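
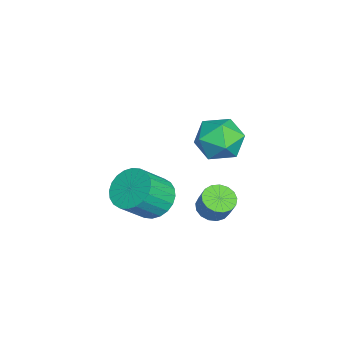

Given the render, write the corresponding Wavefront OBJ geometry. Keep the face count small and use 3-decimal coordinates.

v -1.19 0.818 -3.188
v -0.487 0.447 -3.919
v 0.313 -0.51 -2.662
v -0.39 -0.138 -1.932
v -0.288 0.792 -3.782
v 0.512 -0.164 -2.526
v -0.227 1.142 -3.555
v 0.573 0.185 -2.298
v -0.312 1.442 -3.272
v 0.487 0.486 -2.015
v -0.531 1.648 -2.976
v 0.268 0.691 -1.72
v -0.851 1.727 -2.713
v -0.051 0.77 -1.456
v -1.222 1.667 -2.522
v -0.422 0.711 -1.265
v -1.588 1.479 -2.432
v -0.788 0.522 -1.176
v -1.893 1.19 -2.458
v -1.093 0.233 -1.201
v -2.092 0.844 -2.594
v -1.292 -0.112 -1.338
v -2.153 0.495 -2.822
v -1.353 -0.462 -1.565
v -2.067 0.194 -3.105
v -1.268 -0.762 -1.848
v -1.848 -0.011 -3.4
v -1.049 -0.968 -2.144
v -1.529 -0.09 -3.664
v -0.729 -1.047 -2.407
v -1.158 -0.031 -3.855
v -0.358 -0.987 -2.598
v -0.792 0.158 -3.944
v 0.008 -0.799 -2.688
v 0.703 4.298 1.205
v 1.262 3.879 2.14
v -0.822 3.281 1.66
v -0.263 2.862 2.595
v -0.577 3.985 2.558
v 0.365 4.614 2.276
v 0.075 2.546 1.524
v 1.017 3.175 1.242
v 0.874 2.796 2.337
v 0.471 3.686 2.976
v -0.031 3.474 0.824
v -0.434 4.364 1.463
v -0.207 3.339 -2.804
v 0.238 3.843 -3.158
v 0.673 4.125 -2.211
v 0.227 3.621 -1.856
v -0.062 4.033 -3.077
v 0.373 4.315 -2.13
v -0.394 4.064 -2.934
v 0.04 4.346 -1.986
v -0.684 3.929 -2.761
v -0.25 4.211 -1.813
v -0.865 3.659 -2.597
v -0.43 3.941 -1.65
v -0.895 3.315 -2.481
v -0.46 3.598 -1.534
v -0.768 2.977 -2.439
v -0.333 3.26 -1.492
v -0.512 2.722 -2.48
v -0.077 3.004 -1.533
v -0.186 2.608 -2.596
v 0.249 2.89 -1.648
v 0.135 2.662 -2.759
v 0.569 2.944 -1.811
v 0.377 2.87 -2.932
v 0.812 3.152 -1.985
v 0.485 3.186 -3.076
v 0.92 3.468 -2.129
v 0.435 3.537 -3.158
v 0.87 3.819 -2.21
f 2 1 5
f 2 5 3
f 3 5 6
f 3 6 4
f 5 1 7
f 5 7 6
f 6 7 8
f 6 8 4
f 7 1 9
f 7 9 8
f 8 9 10
f 8 10 4
f 9 1 11
f 9 11 10
f 10 11 12
f 10 12 4
f 11 1 13
f 11 13 12
f 12 13 14
f 12 14 4
f 13 1 15
f 13 15 14
f 14 15 16
f 14 16 4
f 15 1 17
f 15 17 16
f 16 17 18
f 16 18 4
f 17 1 19
f 17 19 18
f 18 19 20
f 18 20 4
f 19 1 21
f 19 21 20
f 20 21 22
f 20 22 4
f 21 1 23
f 21 23 22
f 22 23 24
f 22 24 4
f 23 1 25
f 23 25 24
f 24 25 26
f 24 26 4
f 25 1 27
f 25 27 26
f 26 27 28
f 26 28 4
f 27 1 29
f 27 29 28
f 28 29 30
f 28 30 4
f 29 1 31
f 29 31 30
f 30 31 32
f 30 32 4
f 31 1 33
f 31 33 32
f 32 33 34
f 32 34 4
f 33 1 2
f 33 2 34
f 34 2 3
f 34 3 4
f 35 46 40
f 35 40 36
f 35 36 42
f 35 42 45
f 35 45 46
f 36 40 44
f 40 46 39
f 46 45 37
f 45 42 41
f 42 36 43
f 38 44 39
f 38 39 37
f 38 37 41
f 38 41 43
f 38 43 44
f 39 44 40
f 37 39 46
f 41 37 45
f 43 41 42
f 44 43 36
f 48 47 51
f 48 51 49
f 49 51 52
f 49 52 50
f 51 47 53
f 51 53 52
f 52 53 54
f 52 54 50
f 53 47 55
f 53 55 54
f 54 55 56
f 54 56 50
f 55 47 57
f 55 57 56
f 56 57 58
f 56 58 50
f 57 47 59
f 57 59 58
f 58 59 60
f 58 60 50
f 59 47 61
f 59 61 60
f 60 61 62
f 60 62 50
f 61 47 63
f 61 63 62
f 62 63 64
f 62 64 50
f 63 47 65
f 63 65 64
f 64 65 66
f 64 66 50
f 65 47 67
f 65 67 66
f 66 67 68
f 66 68 50
f 67 47 69
f 67 69 68
f 68 69 70
f 68 70 50
f 69 47 71
f 69 71 70
f 70 71 72
f 70 72 50
f 71 47 73
f 71 73 72
f 72 73 74
f 72 74 50
f 73 47 48
f 73 48 74
f 74 48 49
f 74 49 50



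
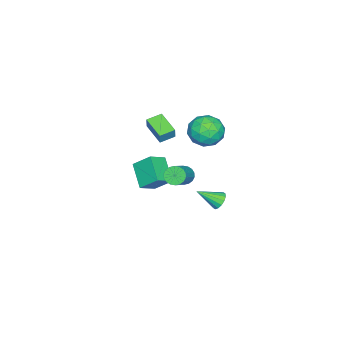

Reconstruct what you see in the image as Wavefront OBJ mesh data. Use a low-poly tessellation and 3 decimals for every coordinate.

v 0.092 0.017 3.454
v 0.989 0.696 3.613
v 1.211 -1.436 3.347
v 2.108 -0.757 3.506
v 1.376 -0.94 4.355
v 0.684 -0.042 4.421
v 1.516 -0.698 2.539
v 0.824 0.2 2.605
v 1.869 0.254 3.048
v 1.782 0.104 4.17
v 0.418 -0.844 2.79
v 0.331 -0.994 3.912
v 0.442 0.484 3.543
v 1.758 -1.224 3.417
v 1.328 -1.332 3.916
v 1.855 -0.933 4.01
v 0.263 0.05 4.018
v 0.79 0.449 4.112
v 1.018 -0.512 4.547
v 1.41 -1.189 2.848
v 1.937 -0.79 2.942
v 0.345 0.193 2.95
v 0.872 0.592 3.044
v 1.182 -0.228 2.413
v 1.486 0.623 3.304
v 2.144 -0.231 3.241
v 1.796 -0.196 2.673
v 1.39 0.332 2.712
v 1.435 0.535 3.964
v 2.093 -0.319 3.901
v 1.663 -0.426 4.4
v 1.256 0.102 4.439
v 1.953 0.275 3.632
v 0.107 -0.421 3.059
v 0.765 -1.275 2.996
v 0.944 -0.842 2.521
v 0.537 -0.314 2.56
v 0.056 -0.509 3.719
v 0.714 -1.363 3.656
v 0.81 -1.072 4.248
v 0.404 -0.544 4.287
v 0.247 -1.015 3.328
v -0.136 -4.655 -1.731
v 0.867 -5.106 -1.117
v -0.237 -3.573 -0.771
v 0.766 -4.024 -0.156
v 0.934 -3.656 -2.744
v 1.937 -4.107 -2.129
v 0.833 -2.574 -1.783
v 1.836 -3.025 -1.169
v 0.198 -3.545 2.777
v 0.469 -3.425 3.542
v 1 -2.319 2.301
v 1.27 -2.199 3.066
v 0.97 -4.121 2.594
v 1.24 -4.001 3.359
v 1.771 -2.895 2.118
v 2.042 -2.775 2.883
v -1.368 -0.617 -4.426
v -0.856 -0.234 -4.305
v -0.712 -1.783 -3.514
v -1.076 -0.166 -4.06
v -1.374 -0.218 -3.913
v -1.671 -0.378 -3.903
v -1.886 -0.601 -4.034
v -1.962 -0.828 -4.27
v -1.879 -0.999 -4.548
v -1.659 -1.067 -4.793
v -1.361 -1.015 -4.94
v -1.065 -0.856 -4.949
v -0.85 -0.632 -4.819
v -0.773 -0.405 -4.583
v 2.398 -1.119 0.335
v 2.733 -1.474 -0.079
v 4.176 -1.317 0.951
v 3.842 -0.961 1.365
v 2.773 -1.209 -0.176
v 4.216 -1.052 0.854
v 2.739 -0.926 -0.172
v 4.182 -0.769 0.858
v 2.638 -0.682 -0.067
v 4.081 -0.525 0.963
v 2.489 -0.523 0.118
v 3.932 -0.366 1.147
v 2.322 -0.483 0.345
v 3.765 -0.326 1.375
v 2.171 -0.569 0.57
v 3.614 -0.412 1.6
v 2.064 -0.763 0.749
v 3.507 -0.606 1.779
v 2.024 -1.028 0.846
v 3.467 -0.871 1.876
v 2.058 -1.311 0.842
v 3.501 -1.154 1.872
v 2.159 -1.555 0.737
v 3.602 -1.398 1.767
v 2.308 -1.714 0.553
v 3.751 -1.557 1.582
v 2.475 -1.754 0.325
v 3.918 -1.597 1.355
v 2.626 -1.668 0.1
v 4.069 -1.511 1.13
f 1 38 17
f 38 12 41
f 17 41 6
f 38 41 17
f 1 17 13
f 17 6 18
f 13 18 2
f 17 18 13
f 1 13 22
f 13 2 23
f 22 23 8
f 13 23 22
f 1 22 34
f 22 8 37
f 34 37 11
f 22 37 34
f 1 34 38
f 34 11 42
f 38 42 12
f 34 42 38
f 2 18 29
f 18 6 32
f 29 32 10
f 18 32 29
f 6 41 19
f 41 12 40
f 19 40 5
f 41 40 19
f 12 42 39
f 42 11 35
f 39 35 3
f 42 35 39
f 11 37 36
f 37 8 24
f 36 24 7
f 37 24 36
f 8 23 28
f 23 2 25
f 28 25 9
f 23 25 28
f 4 30 16
f 30 10 31
f 16 31 5
f 30 31 16
f 4 16 14
f 16 5 15
f 14 15 3
f 16 15 14
f 4 14 21
f 14 3 20
f 21 20 7
f 14 20 21
f 4 21 26
f 21 7 27
f 26 27 9
f 21 27 26
f 4 26 30
f 26 9 33
f 30 33 10
f 26 33 30
f 5 31 19
f 31 10 32
f 19 32 6
f 31 32 19
f 3 15 39
f 15 5 40
f 39 40 12
f 15 40 39
f 7 20 36
f 20 3 35
f 36 35 11
f 20 35 36
f 9 27 28
f 27 7 24
f 28 24 8
f 27 24 28
f 10 33 29
f 33 9 25
f 29 25 2
f 33 25 29
f 44 46 43
f 47 44 43
f 43 46 45
f 45 47 43
f 44 50 46
f 48 44 47
f 48 50 44
f 46 50 45
f 49 47 45
f 45 50 49
f 49 48 47
f 50 48 49
f 52 54 51
f 55 52 51
f 51 54 53
f 53 55 51
f 52 58 54
f 56 52 55
f 56 58 52
f 54 58 53
f 57 55 53
f 53 58 57
f 57 56 55
f 58 56 57
f 60 59 62
f 60 62 61
f 62 59 63
f 62 63 61
f 63 59 64
f 63 64 61
f 64 59 65
f 64 65 61
f 65 59 66
f 65 66 61
f 66 59 67
f 66 67 61
f 67 59 68
f 67 68 61
f 68 59 69
f 68 69 61
f 69 59 70
f 69 70 61
f 70 59 71
f 70 71 61
f 71 59 72
f 71 72 61
f 72 59 60
f 72 60 61
f 74 73 77
f 74 77 75
f 75 77 78
f 75 78 76
f 77 73 79
f 77 79 78
f 78 79 80
f 78 80 76
f 79 73 81
f 79 81 80
f 80 81 82
f 80 82 76
f 81 73 83
f 81 83 82
f 82 83 84
f 82 84 76
f 83 73 85
f 83 85 84
f 84 85 86
f 84 86 76
f 85 73 87
f 85 87 86
f 86 87 88
f 86 88 76
f 87 73 89
f 87 89 88
f 88 89 90
f 88 90 76
f 89 73 91
f 89 91 90
f 90 91 92
f 90 92 76
f 91 73 93
f 91 93 92
f 92 93 94
f 92 94 76
f 93 73 95
f 93 95 94
f 94 95 96
f 94 96 76
f 95 73 97
f 95 97 96
f 96 97 98
f 96 98 76
f 97 73 99
f 97 99 98
f 98 99 100
f 98 100 76
f 99 73 101
f 99 101 100
f 100 101 102
f 100 102 76
f 101 73 74
f 101 74 102
f 102 74 75
f 102 75 76



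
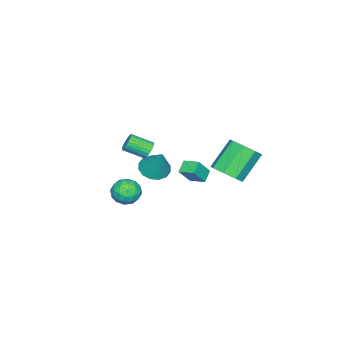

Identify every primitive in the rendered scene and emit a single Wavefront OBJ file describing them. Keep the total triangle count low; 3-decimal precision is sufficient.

v -2.709 -0.705 -0.875
v -2.012 -1.347 -0.808
v -2.111 0.125 0.855
v -1.815 -0.971 -1.056
v -1.857 -0.524 -1.256
v -2.128 -0.125 -1.354
v -2.554 0.119 -1.323
v -3.021 0.142 -1.173
v -3.405 -0.062 -0.943
v -3.602 -0.438 -0.695
v -3.56 -0.885 -0.495
v -3.29 -1.284 -0.397
v -2.864 -1.528 -0.428
v -2.396 -1.551 -0.578
v 0.429 0.71 2.839
v 0.819 0.644 2.415
v 1.282 -0.496 3.017
v 0.891 -0.43 3.441
v 0.935 0.77 2.563
v 1.398 -0.37 3.165
v 0.974 0.886 2.753
v 1.437 -0.254 3.355
v 0.931 0.976 2.956
v 1.393 -0.164 3.558
v 0.81 1.025 3.141
v 1.273 -0.115 3.744
v 0.632 1.026 3.28
v 1.095 -0.114 3.883
v 0.423 0.979 3.352
v 0.885 -0.161 3.955
v 0.214 0.891 3.346
v 0.677 -0.249 3.949
v 0.038 0.776 3.263
v 0.501 -0.364 3.865
v -0.078 0.65 3.115
v 0.385 -0.49 3.717
v -0.117 0.534 2.925
v 0.346 -0.606 3.527
v -0.073 0.444 2.722
v 0.389 -0.696 3.324
v 0.047 0.395 2.536
v 0.51 -0.745 3.139
v 0.225 0.394 2.397
v 0.688 -0.746 3
v 0.435 0.441 2.325
v 0.897 -0.699 2.928
v 0.643 0.529 2.331
v 1.106 -0.611 2.934
v -1.133 2.674 1.002
v -0.429 2.352 2.034
v -1.052 3.63 1.245
v -0.348 3.308 2.278
v -0.432 2.732 0.542
v 0.272 2.41 1.575
v -0.351 3.688 0.786
v 0.353 3.366 1.818
v 2.594 1.229 0.841
v 3.114 1.646 1.436
v 3.306 -0.006 1.084
v 3.826 0.411 1.679
v 2.962 0.272 1.86
v 2.522 1.035 1.71
v 3.898 0.605 0.81
v 3.458 1.368 0.66
v 3.92 1.26 1.417
v 3.342 1.054 2.066
v 3.078 0.586 0.454
v 2.5 0.38 1.103
v 2.791 1.546 1.117
v 3.629 0.094 1.403
v 3.121 0.012 1.509
v 3.427 0.257 1.859
v 2.443 1.187 1.278
v 2.749 1.432 1.628
v 2.66 0.624 1.878
v 3.671 0.208 0.892
v 3.977 0.453 1.242
v 2.993 1.383 0.661
v 3.299 1.628 1.011
v 3.76 1.016 0.642
v 3.571 1.564 1.456
v 3.989 0.839 1.599
v 4.032 0.953 1.087
v 3.773 1.401 0.999
v 3.231 1.443 1.838
v 3.65 0.717 1.98
v 3.142 0.636 2.087
v 2.883 1.084 1.999
v 3.705 1.217 1.826
v 2.77 0.923 0.54
v 3.189 0.197 0.682
v 3.537 0.556 0.521
v 3.278 1.004 0.433
v 2.431 0.801 0.921
v 2.849 0.076 1.064
v 2.647 0.239 1.521
v 2.388 0.687 1.433
v 2.715 0.423 0.694
v -2.9 3.728 -0.116
v -2.338 4.569 0.125
v -3.738 5.054 1.697
v -4.3 4.212 1.456
v -2.897 4.722 -0.42
v -4.297 5.207 1.151
v -3.458 4.293 -0.787
v -4.858 4.778 0.784
v -3.691 3.532 -0.761
v -5.092 4.017 0.81
v -3.462 2.886 -0.357
v -4.862 3.371 1.215
v -2.903 2.733 0.189
v -4.303 3.218 1.76
v -2.342 3.162 0.556
v -3.742 3.647 2.127
v -2.108 3.923 0.53
v -3.509 4.408 2.101
f 2 1 4
f 2 4 3
f 4 1 5
f 4 5 3
f 5 1 6
f 5 6 3
f 6 1 7
f 6 7 3
f 7 1 8
f 7 8 3
f 8 1 9
f 8 9 3
f 9 1 10
f 9 10 3
f 10 1 11
f 10 11 3
f 11 1 12
f 11 12 3
f 12 1 13
f 12 13 3
f 13 1 14
f 13 14 3
f 14 1 2
f 14 2 3
f 16 15 19
f 16 19 17
f 17 19 20
f 17 20 18
f 19 15 21
f 19 21 20
f 20 21 22
f 20 22 18
f 21 15 23
f 21 23 22
f 22 23 24
f 22 24 18
f 23 15 25
f 23 25 24
f 24 25 26
f 24 26 18
f 25 15 27
f 25 27 26
f 26 27 28
f 26 28 18
f 27 15 29
f 27 29 28
f 28 29 30
f 28 30 18
f 29 15 31
f 29 31 30
f 30 31 32
f 30 32 18
f 31 15 33
f 31 33 32
f 32 33 34
f 32 34 18
f 33 15 35
f 33 35 34
f 34 35 36
f 34 36 18
f 35 15 37
f 35 37 36
f 36 37 38
f 36 38 18
f 37 15 39
f 37 39 38
f 38 39 40
f 38 40 18
f 39 15 41
f 39 41 40
f 40 41 42
f 40 42 18
f 41 15 43
f 41 43 42
f 42 43 44
f 42 44 18
f 43 15 45
f 43 45 44
f 44 45 46
f 44 46 18
f 45 15 47
f 45 47 46
f 46 47 48
f 46 48 18
f 47 15 16
f 47 16 48
f 48 16 17
f 48 17 18
f 50 52 49
f 53 50 49
f 49 52 51
f 51 53 49
f 50 56 52
f 54 50 53
f 54 56 50
f 52 56 51
f 55 53 51
f 51 56 55
f 55 54 53
f 56 54 55
f 57 94 73
f 94 68 97
f 73 97 62
f 94 97 73
f 57 73 69
f 73 62 74
f 69 74 58
f 73 74 69
f 57 69 78
f 69 58 79
f 78 79 64
f 69 79 78
f 57 78 90
f 78 64 93
f 90 93 67
f 78 93 90
f 57 90 94
f 90 67 98
f 94 98 68
f 90 98 94
f 58 74 85
f 74 62 88
f 85 88 66
f 74 88 85
f 62 97 75
f 97 68 96
f 75 96 61
f 97 96 75
f 68 98 95
f 98 67 91
f 95 91 59
f 98 91 95
f 67 93 92
f 93 64 80
f 92 80 63
f 93 80 92
f 64 79 84
f 79 58 81
f 84 81 65
f 79 81 84
f 60 86 72
f 86 66 87
f 72 87 61
f 86 87 72
f 60 72 70
f 72 61 71
f 70 71 59
f 72 71 70
f 60 70 77
f 70 59 76
f 77 76 63
f 70 76 77
f 60 77 82
f 77 63 83
f 82 83 65
f 77 83 82
f 60 82 86
f 82 65 89
f 86 89 66
f 82 89 86
f 61 87 75
f 87 66 88
f 75 88 62
f 87 88 75
f 59 71 95
f 71 61 96
f 95 96 68
f 71 96 95
f 63 76 92
f 76 59 91
f 92 91 67
f 76 91 92
f 65 83 84
f 83 63 80
f 84 80 64
f 83 80 84
f 66 89 85
f 89 65 81
f 85 81 58
f 89 81 85
f 100 99 103
f 100 103 101
f 101 103 104
f 101 104 102
f 103 99 105
f 103 105 104
f 104 105 106
f 104 106 102
f 105 99 107
f 105 107 106
f 106 107 108
f 106 108 102
f 107 99 109
f 107 109 108
f 108 109 110
f 108 110 102
f 109 99 111
f 109 111 110
f 110 111 112
f 110 112 102
f 111 99 113
f 111 113 112
f 112 113 114
f 112 114 102
f 113 99 115
f 113 115 114
f 114 115 116
f 114 116 102
f 115 99 100
f 115 100 116
f 116 100 101
f 116 101 102



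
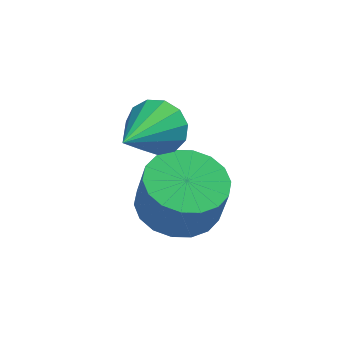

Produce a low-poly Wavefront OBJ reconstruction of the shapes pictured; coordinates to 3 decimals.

v 3.09 -0.094 -0.114
v 3.921 0.124 -0.249
v 4.122 -0.028 0.739
v 3.29 -0.246 0.874
v 3.756 0.463 -0.164
v 3.957 0.311 0.825
v 3.459 0.692 -0.068
v 3.659 0.541 0.92
v 3.089 0.766 0.018
v 3.289 0.614 1.007
v 2.719 0.669 0.078
v 2.919 0.517 1.067
v 2.422 0.421 0.1
v 2.623 0.269 1.089
v 2.258 0.071 0.08
v 2.458 -0.081 1.068
v 2.258 -0.312 0.021
v 2.459 -0.464 1.009
v 2.423 -0.651 -0.065
v 2.624 -0.803 0.924
v 2.721 -0.881 -0.16
v 2.921 -1.032 0.828
v 3.091 -0.954 -0.247
v 3.291 -1.106 0.742
v 3.461 -0.857 -0.307
v 3.661 -1.009 0.682
v 3.757 -0.609 -0.329
v 3.958 -0.761 0.66
v 3.922 -0.259 -0.308
v 4.122 -0.411 0.68
v 2.655 0.129 2.135
v 3.082 0.255 2.608
v 2.225 -1.229 2.885
v 2.767 0.411 2.71
v 2.416 0.478 2.629
v 2.141 0.433 2.391
v 2.029 0.293 2.072
v 2.116 0.1 1.773
v 2.375 -0.084 1.589
v 2.722 -0.2 1.578
v 3.048 -0.211 1.744
v 3.249 -0.115 2.035
v 3.262 0.059 2.357
f 2 1 5
f 2 5 3
f 3 5 6
f 3 6 4
f 5 1 7
f 5 7 6
f 6 7 8
f 6 8 4
f 7 1 9
f 7 9 8
f 8 9 10
f 8 10 4
f 9 1 11
f 9 11 10
f 10 11 12
f 10 12 4
f 11 1 13
f 11 13 12
f 12 13 14
f 12 14 4
f 13 1 15
f 13 15 14
f 14 15 16
f 14 16 4
f 15 1 17
f 15 17 16
f 16 17 18
f 16 18 4
f 17 1 19
f 17 19 18
f 18 19 20
f 18 20 4
f 19 1 21
f 19 21 20
f 20 21 22
f 20 22 4
f 21 1 23
f 21 23 22
f 22 23 24
f 22 24 4
f 23 1 25
f 23 25 24
f 24 25 26
f 24 26 4
f 25 1 27
f 25 27 26
f 26 27 28
f 26 28 4
f 27 1 29
f 27 29 28
f 28 29 30
f 28 30 4
f 29 1 2
f 29 2 30
f 30 2 3
f 30 3 4
f 32 31 34
f 32 34 33
f 34 31 35
f 34 35 33
f 35 31 36
f 35 36 33
f 36 31 37
f 36 37 33
f 37 31 38
f 37 38 33
f 38 31 39
f 38 39 33
f 39 31 40
f 39 40 33
f 40 31 41
f 40 41 33
f 41 31 42
f 41 42 33
f 42 31 43
f 42 43 33
f 43 31 32
f 43 32 33



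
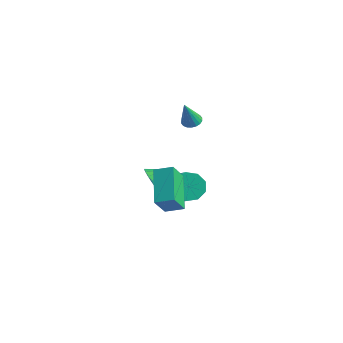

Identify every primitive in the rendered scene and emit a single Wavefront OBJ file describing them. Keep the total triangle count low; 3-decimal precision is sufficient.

v -0.873 -0.007 -1.546
v -0.669 -0.846 -0.431
v -2.232 1.143 -0.432
v -2.028 0.304 0.683
v -0.132 0.576 -1.243
v 0.072 -0.263 -0.128
v -1.491 1.726 -0.129
v -1.287 0.887 0.986
v -3.845 1.777 -1.595
v -3.455 1.922 -2.254
v -3.255 2.863 -1.005
v -3.747 2.104 -2.296
v -4.059 2.221 -2.199
v -4.329 2.25 -1.982
v -4.503 2.185 -1.689
v -4.547 2.04 -1.377
v -4.451 1.842 -1.108
v -4.236 1.631 -0.935
v -3.943 1.45 -0.893
v -3.631 1.333 -0.99
v -3.361 1.303 -1.207
v -3.188 1.368 -1.5
v -3.144 1.514 -1.812
v -3.239 1.711 -2.081
v -4.227 4.202 -3.402
v -3.94 3.743 -4.108
v -2.487 2.799 -2.905
v -2.773 3.258 -2.198
v -3.636 4.268 -4.064
v -2.182 3.324 -2.86
v -3.608 4.763 -3.71
v -2.154 3.818 -2.506
v -3.869 4.995 -3.211
v -2.416 4.05 -2.008
v -4.298 4.856 -2.802
v -2.845 3.912 -1.599
v -4.694 4.411 -2.673
v -3.24 3.467 -1.47
v -4.871 3.869 -2.885
v -3.417 2.925 -1.682
v -4.746 3.482 -3.339
v -3.293 2.538 -2.136
v -4.379 3.432 -3.822
v -2.925 2.488 -2.619
v -2.68 3.34 2.553
v -2.229 3.608 2.626
v -2.54 2.72 3.967
v -2.392 3.757 2.708
v -2.613 3.824 2.759
v -2.846 3.795 2.769
v -3.047 3.675 2.737
v -3.175 3.49 2.668
v -3.205 3.274 2.576
v -3.131 3.072 2.48
v -2.968 2.923 2.399
v -2.748 2.856 2.348
v -2.514 2.886 2.337
v -2.313 3.005 2.37
v -2.185 3.191 2.439
v -2.155 3.406 2.53
f 2 4 1
f 5 2 1
f 1 4 3
f 3 5 1
f 2 8 4
f 6 2 5
f 6 8 2
f 4 8 3
f 7 5 3
f 3 8 7
f 7 6 5
f 8 6 7
f 10 9 12
f 10 12 11
f 12 9 13
f 12 13 11
f 13 9 14
f 13 14 11
f 14 9 15
f 14 15 11
f 15 9 16
f 15 16 11
f 16 9 17
f 16 17 11
f 17 9 18
f 17 18 11
f 18 9 19
f 18 19 11
f 19 9 20
f 19 20 11
f 20 9 21
f 20 21 11
f 21 9 22
f 21 22 11
f 22 9 23
f 22 23 11
f 23 9 24
f 23 24 11
f 24 9 10
f 24 10 11
f 26 25 29
f 26 29 27
f 27 29 30
f 27 30 28
f 29 25 31
f 29 31 30
f 30 31 32
f 30 32 28
f 31 25 33
f 31 33 32
f 32 33 34
f 32 34 28
f 33 25 35
f 33 35 34
f 34 35 36
f 34 36 28
f 35 25 37
f 35 37 36
f 36 37 38
f 36 38 28
f 37 25 39
f 37 39 38
f 38 39 40
f 38 40 28
f 39 25 41
f 39 41 40
f 40 41 42
f 40 42 28
f 41 25 43
f 41 43 42
f 42 43 44
f 42 44 28
f 43 25 26
f 43 26 44
f 44 26 27
f 44 27 28
f 46 45 48
f 46 48 47
f 48 45 49
f 48 49 47
f 49 45 50
f 49 50 47
f 50 45 51
f 50 51 47
f 51 45 52
f 51 52 47
f 52 45 53
f 52 53 47
f 53 45 54
f 53 54 47
f 54 45 55
f 54 55 47
f 55 45 56
f 55 56 47
f 56 45 57
f 56 57 47
f 57 45 58
f 57 58 47
f 58 45 59
f 58 59 47
f 59 45 60
f 59 60 47
f 60 45 46
f 60 46 47



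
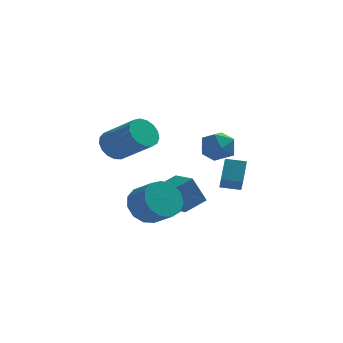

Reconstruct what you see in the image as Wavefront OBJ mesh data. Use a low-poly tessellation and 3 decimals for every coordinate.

v 3.139 -0.263 -2.682
v 3.243 -1 -1.984
v 3.245 0.532 -1.857
v 3.349 -0.205 -1.16
v 3.991 -0.255 -2.8
v 4.095 -0.992 -2.103
v 4.097 0.54 -1.976
v 4.201 -0.197 -1.278
v 0.331 -1.04 -3.458
v 0.962 -0.96 -4.15
v 1.721 -1.621 -3.533
v 1.089 -1.7 -2.842
v 1.049 -0.554 -3.822
v 1.808 -1.215 -3.205
v 0.908 -0.302 -3.378
v 1.666 -0.963 -2.761
v 0.583 -0.284 -2.959
v 1.342 -0.945 -2.343
v 0.179 -0.506 -2.7
v 0.937 -1.167 -2.083
v -0.178 -0.897 -2.681
v 0.581 -1.558 -2.064
v -0.373 -1.334 -2.909
v 0.386 -1.995 -2.292
v -0.344 -1.677 -3.311
v 0.414 -2.338 -2.694
v -0.102 -1.818 -3.76
v 0.657 -2.479 -3.144
v 0.278 -1.711 -4.114
v 1.037 -2.372 -3.497
v 0.675 -1.392 -4.259
v 1.434 -2.052 -3.642
v 2.518 -1.242 0.288
v 2.958 -0.78 -0.211
v 3.342 -2.24 0.091
v 3.782 -1.778 -0.408
v 3.769 -1.618 0.385
v 3.259 -1.001 0.507
v 3.041 -2.019 -0.627
v 2.531 -1.402 -0.505
v 3.281 -1.26 -0.777
v 3.731 -1.013 -0.151
v 2.569 -2.007 0.031
v 3.019 -1.76 0.657
v -0.692 -2.898 0.346
v -0.381 -3.155 -0.262
v 0.863 -3.94 0.705
v 0.552 -3.682 1.314
v -0.225 -2.847 -0.213
v 1.019 -3.631 0.755
v -0.176 -2.55 -0.035
v 1.068 -3.334 0.932
v -0.245 -2.333 0.23
v 0.999 -3.117 1.197
v -0.416 -2.245 0.521
v 0.827 -3.029 1.489
v -0.651 -2.307 0.773
v 0.593 -3.091 1.74
v -0.895 -2.504 0.927
v 0.349 -3.288 1.894
v -1.092 -2.792 0.947
v 0.151 -3.576 1.915
v -1.198 -3.103 0.83
v 0.046 -3.888 1.798
v -1.188 -3.368 0.603
v 0.056 -4.152 1.57
v -1.064 -3.525 0.316
v 0.18 -4.309 1.284
v -0.855 -3.538 0.037
v 0.389 -4.323 1.004
v -0.608 -3.405 -0.172
v 0.635 -4.189 0.795
v 1.741 0.384 -4.345
v 1.181 0.265 -3.122
v 0.975 1.468 -4.59
v 0.415 1.35 -3.368
v 2.545 1.05 -3.912
v 1.985 0.932 -2.69
v 1.779 2.135 -4.158
v 1.219 2.016 -2.935
f 2 4 1
f 5 2 1
f 1 4 3
f 3 5 1
f 2 8 4
f 6 2 5
f 6 8 2
f 4 8 3
f 7 5 3
f 3 8 7
f 7 6 5
f 8 6 7
f 10 9 13
f 10 13 11
f 11 13 14
f 11 14 12
f 13 9 15
f 13 15 14
f 14 15 16
f 14 16 12
f 15 9 17
f 15 17 16
f 16 17 18
f 16 18 12
f 17 9 19
f 17 19 18
f 18 19 20
f 18 20 12
f 19 9 21
f 19 21 20
f 20 21 22
f 20 22 12
f 21 9 23
f 21 23 22
f 22 23 24
f 22 24 12
f 23 9 25
f 23 25 24
f 24 25 26
f 24 26 12
f 25 9 27
f 25 27 26
f 26 27 28
f 26 28 12
f 27 9 29
f 27 29 28
f 28 29 30
f 28 30 12
f 29 9 31
f 29 31 30
f 30 31 32
f 30 32 12
f 31 9 10
f 31 10 32
f 32 10 11
f 32 11 12
f 33 44 38
f 33 38 34
f 33 34 40
f 33 40 43
f 33 43 44
f 34 38 42
f 38 44 37
f 44 43 35
f 43 40 39
f 40 34 41
f 36 42 37
f 36 37 35
f 36 35 39
f 36 39 41
f 36 41 42
f 37 42 38
f 35 37 44
f 39 35 43
f 41 39 40
f 42 41 34
f 46 45 49
f 46 49 47
f 47 49 50
f 47 50 48
f 49 45 51
f 49 51 50
f 50 51 52
f 50 52 48
f 51 45 53
f 51 53 52
f 52 53 54
f 52 54 48
f 53 45 55
f 53 55 54
f 54 55 56
f 54 56 48
f 55 45 57
f 55 57 56
f 56 57 58
f 56 58 48
f 57 45 59
f 57 59 58
f 58 59 60
f 58 60 48
f 59 45 61
f 59 61 60
f 60 61 62
f 60 62 48
f 61 45 63
f 61 63 62
f 62 63 64
f 62 64 48
f 63 45 65
f 63 65 64
f 64 65 66
f 64 66 48
f 65 45 67
f 65 67 66
f 66 67 68
f 66 68 48
f 67 45 69
f 67 69 68
f 68 69 70
f 68 70 48
f 69 45 71
f 69 71 70
f 70 71 72
f 70 72 48
f 71 45 46
f 71 46 72
f 72 46 47
f 72 47 48
f 74 76 73
f 77 74 73
f 73 76 75
f 75 77 73
f 74 80 76
f 78 74 77
f 78 80 74
f 76 80 75
f 79 77 75
f 75 80 79
f 79 78 77
f 80 78 79



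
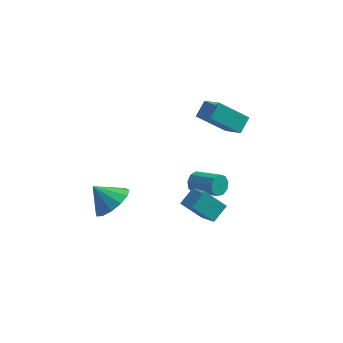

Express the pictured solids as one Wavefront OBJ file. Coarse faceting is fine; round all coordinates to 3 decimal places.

v -1.579 -1.101 -2.624
v -0.833 -1.114 -1.914
v -2.481 -1.179 -1.676
v -0.969 -0.556 -1.998
v -1.299 -0.171 -2.28
v -1.718 -0.081 -2.671
v -2.093 -0.315 -3.048
v -2.305 -0.798 -3.289
v -2.286 -1.378 -3.32
v -2.043 -1.869 -3.129
v -1.653 -2.117 -2.778
v -1.239 -2.042 -2.378
v -0.934 -1.668 -2.056
v 1.143 2.488 -3.25
v 1.402 2.783 -3.703
v 2.716 2.367 -3.224
v 2.457 2.072 -2.77
v 1.362 3.031 -3.379
v 2.676 2.615 -2.899
v 1.219 3.025 -2.994
v 2.534 2.609 -2.514
v 1.041 2.768 -2.729
v 2.356 2.352 -2.249
v 0.91 2.379 -2.707
v 2.225 1.963 -2.228
v 0.888 2.042 -2.94
v 2.203 1.626 -2.46
v 0.985 1.913 -3.317
v 2.3 1.497 -2.838
v 1.156 2.053 -3.663
v 2.471 1.637 -3.183
v 1.32 2.397 -3.816
v 2.635 1.981 -3.336
v 0.923 3.046 0.986
v 1.855 2.393 1.571
v 1.081 3.793 1.567
v 2.013 3.141 2.152
v 2.147 3.719 -0.212
v 3.079 3.067 0.373
v 2.305 4.467 0.369
v 3.237 3.814 0.954
v 2.16 -2.454 -0.475
v 2.933 -3.088 0.009
v 2.466 -1.676 0.055
v 3.239 -2.31 0.539
v 3.041 -2.13 -1.459
v 3.814 -2.764 -0.975
v 3.347 -1.352 -0.929
v 4.12 -1.986 -0.445
f 2 1 4
f 2 4 3
f 4 1 5
f 4 5 3
f 5 1 6
f 5 6 3
f 6 1 7
f 6 7 3
f 7 1 8
f 7 8 3
f 8 1 9
f 8 9 3
f 9 1 10
f 9 10 3
f 10 1 11
f 10 11 3
f 11 1 12
f 11 12 3
f 12 1 13
f 12 13 3
f 13 1 2
f 13 2 3
f 15 14 18
f 15 18 16
f 16 18 19
f 16 19 17
f 18 14 20
f 18 20 19
f 19 20 21
f 19 21 17
f 20 14 22
f 20 22 21
f 21 22 23
f 21 23 17
f 22 14 24
f 22 24 23
f 23 24 25
f 23 25 17
f 24 14 26
f 24 26 25
f 25 26 27
f 25 27 17
f 26 14 28
f 26 28 27
f 27 28 29
f 27 29 17
f 28 14 30
f 28 30 29
f 29 30 31
f 29 31 17
f 30 14 32
f 30 32 31
f 31 32 33
f 31 33 17
f 32 14 15
f 32 15 33
f 33 15 16
f 33 16 17
f 35 37 34
f 38 35 34
f 34 37 36
f 36 38 34
f 35 41 37
f 39 35 38
f 39 41 35
f 37 41 36
f 40 38 36
f 36 41 40
f 40 39 38
f 41 39 40
f 43 45 42
f 46 43 42
f 42 45 44
f 44 46 42
f 43 49 45
f 47 43 46
f 47 49 43
f 45 49 44
f 48 46 44
f 44 49 48
f 48 47 46
f 49 47 48



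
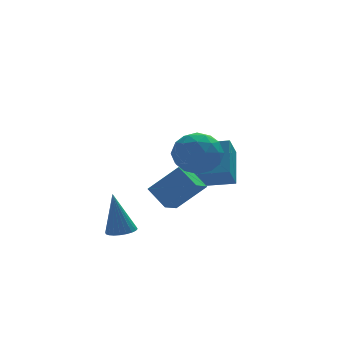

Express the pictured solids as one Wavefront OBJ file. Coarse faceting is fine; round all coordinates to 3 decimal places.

v 2.296 1.807 0.413
v 2.714 3.308 1.683
v 0.74 2.482 0.127
v 1.158 3.983 1.397
v 2.802 2.537 -0.617
v 3.22 4.038 0.653
v 1.246 3.212 -0.903
v 1.664 4.713 0.367
v -2.973 -0.671 -1.415
v -2.388 -0.347 -1.374
v -3.267 -0.389 0.595
v -2.552 -0.15 -1.426
v -2.78 -0.032 -1.476
v -3.037 -0.012 -1.516
v -3.285 -0.092 -1.542
v -3.485 -0.26 -1.547
v -3.607 -0.491 -1.533
v -3.633 -0.749 -1.5
v -3.558 -0.995 -1.455
v -3.394 -1.192 -1.403
v -3.166 -1.31 -1.353
v -2.908 -1.33 -1.313
v -2.661 -1.25 -1.288
v -2.461 -1.082 -1.282
v -2.339 -0.851 -1.296
v -2.313 -0.593 -1.329
v 0.348 -0.227 2.975
v 0.768 -0.923 2.182
v -0.628 -1.617 3.678
v -0.208 -2.313 2.885
v 0.469 -1.91 3.703
v 1.072 -1.051 3.269
v -0.932 -1.489 2.591
v -0.329 -0.63 2.157
v -0.023 -1.703 1.945
v 0.843 -1.963 2.632
v -0.703 -0.577 3.228
v 0.163 -0.837 3.915
v 0.643 -0.453 2.517
v -0.503 -2.087 3.343
v -0.105 -1.85 3.824
v 0.141 -2.259 3.358
v 0.822 -0.529 3.155
v 1.069 -0.938 2.689
v 0.894 -1.518 3.583
v -0.929 -1.602 3.171
v -0.682 -2.011 2.705
v -0.001 -0.281 2.502
v 0.245 -0.69 2.036
v -0.754 -1.022 2.277
v 0.425 -1.321 1.911
v -0.148 -2.137 2.325
v -0.574 -1.653 2.152
v -0.219 -1.148 1.897
v 0.934 -1.474 2.315
v 0.361 -2.29 2.728
v 0.759 -2.054 3.209
v 1.113 -1.549 2.954
v 0.469 -1.932 2.176
v -0.221 -0.25 3.132
v -0.794 -1.066 3.545
v -0.973 -0.991 2.906
v -0.619 -0.486 2.651
v 0.288 -0.403 3.535
v -0.285 -1.219 3.949
v 0.359 -1.392 3.963
v 0.714 -0.887 3.708
v -0.329 -0.608 3.684
v 0.211 -0.534 0.793
v -0.314 0.351 1.537
v -1.03 -0.209 -0.47
v -1.555 0.676 0.274
v 0.895 0.264 0.326
v 0.37 1.149 1.07
v -0.346 0.589 -0.937
v -0.871 1.474 -0.193
f 2 4 1
f 5 2 1
f 1 4 3
f 3 5 1
f 2 8 4
f 6 2 5
f 6 8 2
f 4 8 3
f 7 5 3
f 3 8 7
f 7 6 5
f 8 6 7
f 10 9 12
f 10 12 11
f 12 9 13
f 12 13 11
f 13 9 14
f 13 14 11
f 14 9 15
f 14 15 11
f 15 9 16
f 15 16 11
f 16 9 17
f 16 17 11
f 17 9 18
f 17 18 11
f 18 9 19
f 18 19 11
f 19 9 20
f 19 20 11
f 20 9 21
f 20 21 11
f 21 9 22
f 21 22 11
f 22 9 23
f 22 23 11
f 23 9 24
f 23 24 11
f 24 9 25
f 24 25 11
f 25 9 26
f 25 26 11
f 26 9 10
f 26 10 11
f 27 64 43
f 64 38 67
f 43 67 32
f 64 67 43
f 27 43 39
f 43 32 44
f 39 44 28
f 43 44 39
f 27 39 48
f 39 28 49
f 48 49 34
f 39 49 48
f 27 48 60
f 48 34 63
f 60 63 37
f 48 63 60
f 27 60 64
f 60 37 68
f 64 68 38
f 60 68 64
f 28 44 55
f 44 32 58
f 55 58 36
f 44 58 55
f 32 67 45
f 67 38 66
f 45 66 31
f 67 66 45
f 38 68 65
f 68 37 61
f 65 61 29
f 68 61 65
f 37 63 62
f 63 34 50
f 62 50 33
f 63 50 62
f 34 49 54
f 49 28 51
f 54 51 35
f 49 51 54
f 30 56 42
f 56 36 57
f 42 57 31
f 56 57 42
f 30 42 40
f 42 31 41
f 40 41 29
f 42 41 40
f 30 40 47
f 40 29 46
f 47 46 33
f 40 46 47
f 30 47 52
f 47 33 53
f 52 53 35
f 47 53 52
f 30 52 56
f 52 35 59
f 56 59 36
f 52 59 56
f 31 57 45
f 57 36 58
f 45 58 32
f 57 58 45
f 29 41 65
f 41 31 66
f 65 66 38
f 41 66 65
f 33 46 62
f 46 29 61
f 62 61 37
f 46 61 62
f 35 53 54
f 53 33 50
f 54 50 34
f 53 50 54
f 36 59 55
f 59 35 51
f 55 51 28
f 59 51 55
f 70 72 69
f 73 70 69
f 69 72 71
f 71 73 69
f 70 76 72
f 74 70 73
f 74 76 70
f 72 76 71
f 75 73 71
f 71 76 75
f 75 74 73
f 76 74 75



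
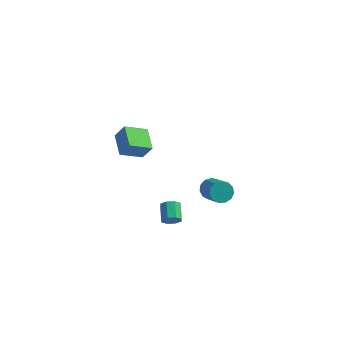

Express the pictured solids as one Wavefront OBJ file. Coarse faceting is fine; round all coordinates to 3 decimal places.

v 0.015 1.813 -3.848
v 0.295 1.482 -4.398
v 1.124 0.396 -3.321
v 0.845 0.727 -2.772
v 0.547 1.77 -4.302
v 1.376 0.683 -3.225
v 0.63 2.071 -4.062
v 1.46 0.985 -2.985
v 0.518 2.291 -3.754
v 1.348 1.205 -2.677
v 0.246 2.359 -3.476
v 1.076 1.273 -2.399
v -0.099 2.254 -3.316
v 0.731 1.167 -2.24
v -0.408 2.008 -3.326
v 0.422 0.922 -2.249
v -0.582 1.701 -3.501
v 0.248 0.615 -2.424
v -0.567 1.43 -3.786
v 0.263 0.343 -2.71
v -0.367 1.28 -4.092
v 0.462 0.194 -3.015
v -0.046 1.299 -4.32
v 0.784 0.213 -3.243
v -1.438 -1.5 -3.666
v -1.161 -1.619 -3.159
v -1.464 -0.66 -2.767
v -1.742 -0.54 -3.274
v -0.893 -1.412 -3.459
v -1.196 -0.453 -3.066
v -0.945 -1.257 -3.879
v -1.248 -0.297 -3.487
v -1.286 -1.244 -4.175
v -1.589 -0.284 -3.783
v -1.716 -1.38 -4.173
v -2.019 -0.421 -3.781
v -1.984 -1.587 -3.874
v -2.287 -0.628 -3.481
v -1.932 -1.743 -3.453
v -2.235 -0.783 -3.061
v -1.591 -1.756 -3.157
v -1.894 -0.796 -2.765
v -2.768 -2.37 2.758
v -3.815 -3.043 3.422
v -3.358 -1.159 3.057
v -4.404 -1.831 3.721
v -2.236 -2.329 3.639
v -3.282 -3.001 4.303
v -2.825 -1.117 3.938
v -3.872 -1.79 4.602
f 2 1 5
f 2 5 3
f 3 5 6
f 3 6 4
f 5 1 7
f 5 7 6
f 6 7 8
f 6 8 4
f 7 1 9
f 7 9 8
f 8 9 10
f 8 10 4
f 9 1 11
f 9 11 10
f 10 11 12
f 10 12 4
f 11 1 13
f 11 13 12
f 12 13 14
f 12 14 4
f 13 1 15
f 13 15 14
f 14 15 16
f 14 16 4
f 15 1 17
f 15 17 16
f 16 17 18
f 16 18 4
f 17 1 19
f 17 19 18
f 18 19 20
f 18 20 4
f 19 1 21
f 19 21 20
f 20 21 22
f 20 22 4
f 21 1 23
f 21 23 22
f 22 23 24
f 22 24 4
f 23 1 2
f 23 2 24
f 24 2 3
f 24 3 4
f 26 25 29
f 26 29 27
f 27 29 30
f 27 30 28
f 29 25 31
f 29 31 30
f 30 31 32
f 30 32 28
f 31 25 33
f 31 33 32
f 32 33 34
f 32 34 28
f 33 25 35
f 33 35 34
f 34 35 36
f 34 36 28
f 35 25 37
f 35 37 36
f 36 37 38
f 36 38 28
f 37 25 39
f 37 39 38
f 38 39 40
f 38 40 28
f 39 25 41
f 39 41 40
f 40 41 42
f 40 42 28
f 41 25 26
f 41 26 42
f 42 26 27
f 42 27 28
f 44 46 43
f 47 44 43
f 43 46 45
f 45 47 43
f 44 50 46
f 48 44 47
f 48 50 44
f 46 50 45
f 49 47 45
f 45 50 49
f 49 48 47
f 50 48 49



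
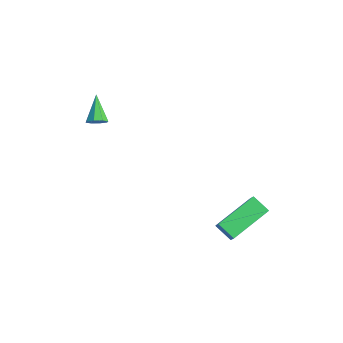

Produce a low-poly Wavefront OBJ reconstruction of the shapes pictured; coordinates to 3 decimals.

v 2.421 -0.897 -4.319
v 2.97 -1.051 -3.635
v 2.021 1.032 -3.564
v 2.57 0.878 -2.88
v 3.17 -0.538 -4.84
v 3.719 -0.692 -4.156
v 2.77 1.391 -4.085
v 3.319 1.237 -3.401
v -2.583 -4.139 0.238
v -2.347 -4.392 0.613
v -3.597 -3.681 1.182
v -2.217 -4.026 0.575
v -2.301 -3.726 0.339
v -2.55 -3.668 0.044
v -2.818 -3.886 -0.138
v -2.948 -4.253 -0.1
v -2.864 -4.552 0.136
v -2.615 -4.61 0.431
f 2 4 1
f 5 2 1
f 1 4 3
f 3 5 1
f 2 8 4
f 6 2 5
f 6 8 2
f 4 8 3
f 7 5 3
f 3 8 7
f 7 6 5
f 8 6 7
f 10 9 12
f 10 12 11
f 12 9 13
f 12 13 11
f 13 9 14
f 13 14 11
f 14 9 15
f 14 15 11
f 15 9 16
f 15 16 11
f 16 9 17
f 16 17 11
f 17 9 18
f 17 18 11
f 18 9 10
f 18 10 11



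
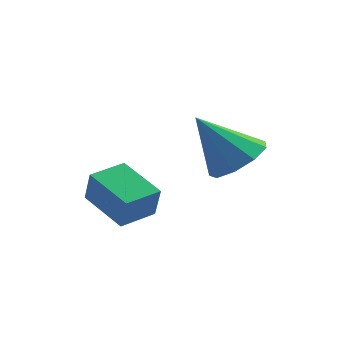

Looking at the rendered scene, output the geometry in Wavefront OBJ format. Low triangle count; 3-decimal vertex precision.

v -1.237 -3.504 -1.125
v -1.01 -3.743 -0.298
v -2.309 -2.93 -0.665
v -2.082 -3.169 0.162
v -0.758 -2.691 -1.022
v -0.531 -2.93 -0.195
v -1.83 -2.117 -0.562
v -1.603 -2.356 0.265
v 0.535 -0.833 0.072
v 1.076 -1.362 0.361
v -0.395 -1.087 1.348
v 1.191 -0.852 0.546
v 1 -0.334 0.51
v 0.59 -0.049 0.268
v 0.155 -0.131 -0.065
v -0.102 -0.541 -0.335
v -0.061 -1.088 -0.414
v 0.259 -1.515 -0.266
v 0.708 -1.624 0.04
f 2 4 1
f 5 2 1
f 1 4 3
f 3 5 1
f 2 8 4
f 6 2 5
f 6 8 2
f 4 8 3
f 7 5 3
f 3 8 7
f 7 6 5
f 8 6 7
f 10 9 12
f 10 12 11
f 12 9 13
f 12 13 11
f 13 9 14
f 13 14 11
f 14 9 15
f 14 15 11
f 15 9 16
f 15 16 11
f 16 9 17
f 16 17 11
f 17 9 18
f 17 18 11
f 18 9 19
f 18 19 11
f 19 9 10
f 19 10 11



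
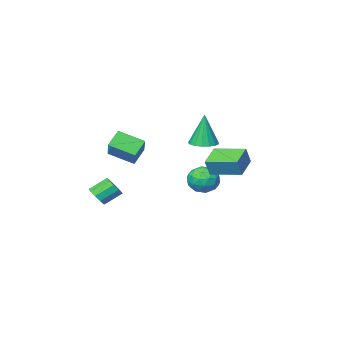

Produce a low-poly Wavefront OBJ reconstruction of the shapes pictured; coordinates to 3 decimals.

v 1.641 -2.152 -0.263
v 2.371 -0.718 0.908
v 2.383 -1.881 -1.058
v 3.113 -0.447 0.114
v 2.667 -3.173 0.346
v 3.397 -1.739 1.518
v 3.409 -2.902 -0.448
v 4.139 -1.468 0.723
v -0.878 -0.272 0.361
v -0.07 -0.311 0.386
v -0.942 -0.288 2.379
v -0.144 0.069 0.386
v -0.387 0.371 0.381
v -0.742 0.526 0.371
v -1.129 0.498 0.358
v -1.458 0.293 0.347
v -1.654 -0.041 0.338
v -1.673 -0.428 0.334
v -1.509 -0.78 0.337
v -1.201 -1.015 0.345
v -0.819 -1.08 0.356
v -0.451 -0.96 0.369
v -0.18 -0.683 0.379
v -0.519 1.865 -0.217
v -0.157 1.974 0.741
v -1.551 3.285 0.011
v -1.188 3.394 0.969
v 0.528 2.706 -0.709
v 0.891 2.815 0.249
v -0.503 4.126 -0.481
v -0.141 4.235 0.477
v -1.833 -0.503 -2.414
v -1.352 -0.557 -3.252
v -1.648 -2.043 -2.208
v -1.167 -2.097 -3.046
v -0.77 -1.645 -2.288
v -0.885 -0.693 -2.415
v -2.115 -1.907 -3.045
v -2.23 -0.955 -3.172
v -1.526 -1.425 -3.641
v -0.695 -1.263 -3.173
v -2.305 -1.337 -2.287
v -1.474 -1.175 -1.819
v -1.609 -0.395 -2.851
v -1.391 -2.205 -2.609
v -1.158 -1.939 -2.164
v -0.875 -1.971 -2.656
v -1.334 -0.474 -2.36
v -1.051 -0.506 -2.852
v -0.71 -1.146 -2.285
v -1.949 -2.094 -2.608
v -1.666 -2.126 -3.1
v -2.125 -0.629 -2.804
v -1.842 -0.661 -3.296
v -2.29 -1.454 -3.175
v -1.428 -0.937 -3.572
v -1.319 -1.842 -3.451
v -1.877 -1.731 -3.45
v -1.944 -1.171 -3.525
v -0.94 -0.841 -3.297
v -0.831 -1.747 -3.176
v -0.598 -1.481 -2.731
v -0.665 -0.921 -2.806
v -1.042 -1.352 -3.526
v -2.169 -0.853 -2.284
v -2.06 -1.759 -2.163
v -2.335 -1.679 -2.654
v -2.402 -1.119 -2.729
v -1.681 -0.758 -2.009
v -1.572 -1.663 -1.888
v -1.056 -1.429 -1.935
v -1.123 -0.869 -2.01
v -1.958 -1.248 -1.934
v 3.632 -3.813 -3.848
v 3.975 -4.051 -3.299
v 3.011 -3.786 -2.582
v 2.668 -3.547 -3.132
v 4.061 -3.635 -3.337
v 3.097 -3.37 -2.621
v 3.983 -3.287 -3.571
v 3.019 -3.022 -2.855
v 3.771 -3.14 -3.911
v 2.807 -2.874 -3.194
v 3.506 -3.249 -4.226
v 2.542 -2.984 -3.51
v 3.289 -3.574 -4.398
v 2.325 -3.309 -3.681
v 3.203 -3.99 -4.359
v 2.239 -3.725 -3.643
v 3.281 -4.338 -4.125
v 2.317 -4.073 -3.409
v 3.493 -4.486 -3.786
v 2.529 -4.22 -3.069
v 3.758 -4.376 -3.47
v 2.794 -4.111 -2.754
f 2 4 1
f 5 2 1
f 1 4 3
f 3 5 1
f 2 8 4
f 6 2 5
f 6 8 2
f 4 8 3
f 7 5 3
f 3 8 7
f 7 6 5
f 8 6 7
f 10 9 12
f 10 12 11
f 12 9 13
f 12 13 11
f 13 9 14
f 13 14 11
f 14 9 15
f 14 15 11
f 15 9 16
f 15 16 11
f 16 9 17
f 16 17 11
f 17 9 18
f 17 18 11
f 18 9 19
f 18 19 11
f 19 9 20
f 19 20 11
f 20 9 21
f 20 21 11
f 21 9 22
f 21 22 11
f 22 9 23
f 22 23 11
f 23 9 10
f 23 10 11
f 25 27 24
f 28 25 24
f 24 27 26
f 26 28 24
f 25 31 27
f 29 25 28
f 29 31 25
f 27 31 26
f 30 28 26
f 26 31 30
f 30 29 28
f 31 29 30
f 32 69 48
f 69 43 72
f 48 72 37
f 69 72 48
f 32 48 44
f 48 37 49
f 44 49 33
f 48 49 44
f 32 44 53
f 44 33 54
f 53 54 39
f 44 54 53
f 32 53 65
f 53 39 68
f 65 68 42
f 53 68 65
f 32 65 69
f 65 42 73
f 69 73 43
f 65 73 69
f 33 49 60
f 49 37 63
f 60 63 41
f 49 63 60
f 37 72 50
f 72 43 71
f 50 71 36
f 72 71 50
f 43 73 70
f 73 42 66
f 70 66 34
f 73 66 70
f 42 68 67
f 68 39 55
f 67 55 38
f 68 55 67
f 39 54 59
f 54 33 56
f 59 56 40
f 54 56 59
f 35 61 47
f 61 41 62
f 47 62 36
f 61 62 47
f 35 47 45
f 47 36 46
f 45 46 34
f 47 46 45
f 35 45 52
f 45 34 51
f 52 51 38
f 45 51 52
f 35 52 57
f 52 38 58
f 57 58 40
f 52 58 57
f 35 57 61
f 57 40 64
f 61 64 41
f 57 64 61
f 36 62 50
f 62 41 63
f 50 63 37
f 62 63 50
f 34 46 70
f 46 36 71
f 70 71 43
f 46 71 70
f 38 51 67
f 51 34 66
f 67 66 42
f 51 66 67
f 40 58 59
f 58 38 55
f 59 55 39
f 58 55 59
f 41 64 60
f 64 40 56
f 60 56 33
f 64 56 60
f 75 74 78
f 75 78 76
f 76 78 79
f 76 79 77
f 78 74 80
f 78 80 79
f 79 80 81
f 79 81 77
f 80 74 82
f 80 82 81
f 81 82 83
f 81 83 77
f 82 74 84
f 82 84 83
f 83 84 85
f 83 85 77
f 84 74 86
f 84 86 85
f 85 86 87
f 85 87 77
f 86 74 88
f 86 88 87
f 87 88 89
f 87 89 77
f 88 74 90
f 88 90 89
f 89 90 91
f 89 91 77
f 90 74 92
f 90 92 91
f 91 92 93
f 91 93 77
f 92 74 94
f 92 94 93
f 93 94 95
f 93 95 77
f 94 74 75
f 94 75 95
f 95 75 76
f 95 76 77



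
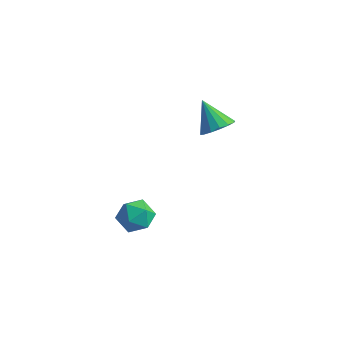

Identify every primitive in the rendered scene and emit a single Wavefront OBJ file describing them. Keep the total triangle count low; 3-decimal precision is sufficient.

v -0.885 1.46 -1.497
v -0.475 2.067 -1.293
v -1.815 1.72 -0.403
v -0.739 2.204 -1.55
v -1.042 2.142 -1.793
v -1.303 1.897 -1.957
v -1.452 1.535 -1.997
v -1.449 1.153 -1.904
v -1.294 0.853 -1.701
v -1.03 0.716 -1.444
v -0.727 0.778 -1.201
v -0.466 1.023 -1.037
v -0.317 1.385 -0.997
v -0.321 1.767 -1.091
v -1.438 -2.86 -3.698
v -0.682 -2.995 -3.411
v -1.778 -4.105 -3.389
v -1.022 -4.24 -3.102
v -1.528 -3.733 -2.703
v -1.318 -2.963 -2.893
v -1.142 -4.137 -3.907
v -0.932 -3.367 -4.097
v -0.499 -3.784 -3.54
v -0.737 -3.535 -2.795
v -1.723 -3.565 -4.005
v -1.961 -3.316 -3.26
f 2 1 4
f 2 4 3
f 4 1 5
f 4 5 3
f 5 1 6
f 5 6 3
f 6 1 7
f 6 7 3
f 7 1 8
f 7 8 3
f 8 1 9
f 8 9 3
f 9 1 10
f 9 10 3
f 10 1 11
f 10 11 3
f 11 1 12
f 11 12 3
f 12 1 13
f 12 13 3
f 13 1 14
f 13 14 3
f 14 1 2
f 14 2 3
f 15 26 20
f 15 20 16
f 15 16 22
f 15 22 25
f 15 25 26
f 16 20 24
f 20 26 19
f 26 25 17
f 25 22 21
f 22 16 23
f 18 24 19
f 18 19 17
f 18 17 21
f 18 21 23
f 18 23 24
f 19 24 20
f 17 19 26
f 21 17 25
f 23 21 22
f 24 23 16



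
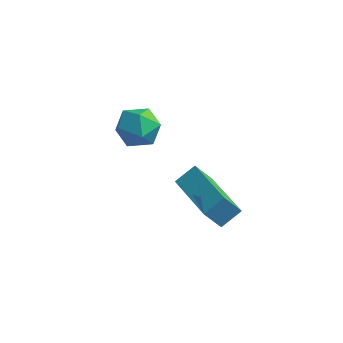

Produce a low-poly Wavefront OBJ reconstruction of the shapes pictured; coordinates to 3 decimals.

v 2.076 2.402 2.505
v 2.481 2.981 2.978
v 2.497 2.76 1.708
v 2.902 3.339 2.181
v 3.698 1.061 2.759
v 4.103 1.64 3.232
v 4.119 1.419 1.962
v 4.524 1.998 2.435
v -0.443 4.539 2.934
v 0.08 4.578 3.591
v -0.04 3.262 2.689
v 0.483 3.301 3.346
v -0.349 3.292 3.47
v -0.598 4.081 3.622
v 0.638 3.759 2.658
v 0.389 4.548 2.81
v 0.748 4.096 3.421
v 0.138 3.807 3.923
v -0.098 4.033 2.357
v -0.708 3.744 2.859
f 2 4 1
f 5 2 1
f 1 4 3
f 3 5 1
f 2 8 4
f 6 2 5
f 6 8 2
f 4 8 3
f 7 5 3
f 3 8 7
f 7 6 5
f 8 6 7
f 9 20 14
f 9 14 10
f 9 10 16
f 9 16 19
f 9 19 20
f 10 14 18
f 14 20 13
f 20 19 11
f 19 16 15
f 16 10 17
f 12 18 13
f 12 13 11
f 12 11 15
f 12 15 17
f 12 17 18
f 13 18 14
f 11 13 20
f 15 11 19
f 17 15 16
f 18 17 10



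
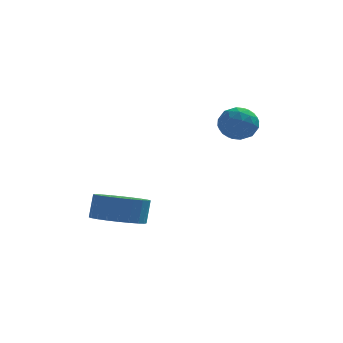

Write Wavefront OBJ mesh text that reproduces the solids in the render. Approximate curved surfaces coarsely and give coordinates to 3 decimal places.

v -2.558 -2.208 -0.721
v -1.492 -2.145 -0.881
v -1.356 -1.789 0.161
v -2.422 -1.852 0.321
v -1.615 -1.76 -0.997
v -1.479 -1.403 0.045
v -1.882 -1.442 -1.071
v -1.747 -1.085 -0.029
v -2.252 -1.241 -1.092
v -2.116 -0.884 -0.05
v -2.668 -1.188 -1.056
v -2.533 -0.831 -0.014
v -3.068 -1.289 -0.969
v -2.932 -0.933 0.073
v -3.39 -1.531 -0.845
v -3.254 -1.174 0.198
v -3.585 -1.876 -0.701
v -3.45 -1.519 0.341
v -3.624 -2.271 -0.561
v -3.488 -1.915 0.481
v -3.501 -2.657 -0.445
v -3.365 -2.3 0.597
v -3.233 -2.975 -0.371
v -3.098 -2.618 0.671
v -2.864 -3.176 -0.35
v -2.728 -2.819 0.692
v -2.447 -3.229 -0.386
v -2.312 -2.872 0.656
v -2.048 -3.127 -0.473
v -1.912 -2.771 0.569
v -1.726 -2.886 -0.598
v -1.59 -2.529 0.445
v -1.53 -2.541 -0.741
v -1.395 -2.184 0.301
v 2.045 2.776 3.508
v 2.629 2.57 2.878
v 1.011 2.13 2.762
v 1.595 1.924 2.132
v 1.644 1.535 2.923
v 2.283 1.934 3.384
v 1.357 2.766 2.256
v 1.996 3.165 2.717
v 2.203 2.564 2.104
v 2.381 1.803 2.516
v 1.259 2.897 3.124
v 1.437 2.136 3.536
v 2.428 2.73 3.258
v 1.212 1.97 2.382
v 1.241 1.742 2.847
v 1.584 1.621 2.476
v 2.225 2.356 3.556
v 2.568 2.235 3.185
v 1.989 1.627 3.212
v 1.072 2.465 2.455
v 1.415 2.344 2.084
v 2.056 3.079 3.164
v 2.399 2.958 2.793
v 1.651 3.073 2.428
v 2.52 2.605 2.433
v 1.913 2.226 1.994
v 1.773 2.72 2.067
v 2.149 2.955 2.338
v 2.625 2.158 2.675
v 2.017 1.778 2.237
v 2.046 1.55 2.702
v 2.422 1.784 2.973
v 2.375 2.154 2.22
v 1.623 2.922 3.403
v 1.015 2.542 2.965
v 1.218 2.916 2.667
v 1.594 3.15 2.938
v 1.727 2.474 3.646
v 1.12 2.095 3.207
v 1.491 1.745 3.302
v 1.867 1.98 3.573
v 1.265 2.546 3.42
f 2 1 5
f 2 5 3
f 3 5 6
f 3 6 4
f 5 1 7
f 5 7 6
f 6 7 8
f 6 8 4
f 7 1 9
f 7 9 8
f 8 9 10
f 8 10 4
f 9 1 11
f 9 11 10
f 10 11 12
f 10 12 4
f 11 1 13
f 11 13 12
f 12 13 14
f 12 14 4
f 13 1 15
f 13 15 14
f 14 15 16
f 14 16 4
f 15 1 17
f 15 17 16
f 16 17 18
f 16 18 4
f 17 1 19
f 17 19 18
f 18 19 20
f 18 20 4
f 19 1 21
f 19 21 20
f 20 21 22
f 20 22 4
f 21 1 23
f 21 23 22
f 22 23 24
f 22 24 4
f 23 1 25
f 23 25 24
f 24 25 26
f 24 26 4
f 25 1 27
f 25 27 26
f 26 27 28
f 26 28 4
f 27 1 29
f 27 29 28
f 28 29 30
f 28 30 4
f 29 1 31
f 29 31 30
f 30 31 32
f 30 32 4
f 31 1 33
f 31 33 32
f 32 33 34
f 32 34 4
f 33 1 2
f 33 2 34
f 34 2 3
f 34 3 4
f 35 72 51
f 72 46 75
f 51 75 40
f 72 75 51
f 35 51 47
f 51 40 52
f 47 52 36
f 51 52 47
f 35 47 56
f 47 36 57
f 56 57 42
f 47 57 56
f 35 56 68
f 56 42 71
f 68 71 45
f 56 71 68
f 35 68 72
f 68 45 76
f 72 76 46
f 68 76 72
f 36 52 63
f 52 40 66
f 63 66 44
f 52 66 63
f 40 75 53
f 75 46 74
f 53 74 39
f 75 74 53
f 46 76 73
f 76 45 69
f 73 69 37
f 76 69 73
f 45 71 70
f 71 42 58
f 70 58 41
f 71 58 70
f 42 57 62
f 57 36 59
f 62 59 43
f 57 59 62
f 38 64 50
f 64 44 65
f 50 65 39
f 64 65 50
f 38 50 48
f 50 39 49
f 48 49 37
f 50 49 48
f 38 48 55
f 48 37 54
f 55 54 41
f 48 54 55
f 38 55 60
f 55 41 61
f 60 61 43
f 55 61 60
f 38 60 64
f 60 43 67
f 64 67 44
f 60 67 64
f 39 65 53
f 65 44 66
f 53 66 40
f 65 66 53
f 37 49 73
f 49 39 74
f 73 74 46
f 49 74 73
f 41 54 70
f 54 37 69
f 70 69 45
f 54 69 70
f 43 61 62
f 61 41 58
f 62 58 42
f 61 58 62
f 44 67 63
f 67 43 59
f 63 59 36
f 67 59 63



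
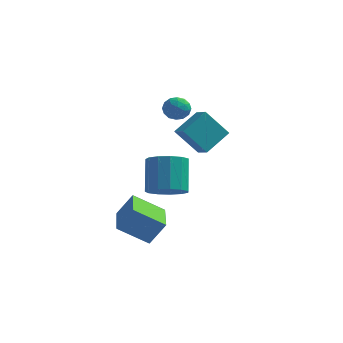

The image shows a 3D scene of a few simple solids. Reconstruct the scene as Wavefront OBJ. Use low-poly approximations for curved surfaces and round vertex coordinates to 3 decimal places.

v -1.757 -3.973 -2.059
v -3.063 -4.397 -1.163
v -2.399 -2.186 -2.148
v -3.705 -2.611 -1.251
v -1.115 -3.689 -0.989
v -2.421 -4.114 -0.092
v -1.757 -1.903 -1.077
v -3.063 -2.327 -0.181
v -3.045 2.612 3.104
v -2.456 2.657 2.76
v -2.664 1.723 3.64
v -2.075 1.768 3.296
v -2.236 2.242 3.761
v -2.472 2.791 3.43
v -2.648 1.589 2.97
v -2.884 2.138 2.639
v -2.211 2.025 2.677
v -1.956 2.429 3.167
v -3.164 1.951 3.233
v -2.909 2.355 3.723
v -2.784 2.713 2.885
v -2.336 1.667 3.515
v -2.431 1.946 3.788
v -2.085 1.973 3.586
v -2.793 2.791 3.279
v -2.447 2.818 3.077
v -2.318 2.574 3.665
v -2.673 1.562 3.323
v -2.327 1.589 3.121
v -3.035 2.407 2.814
v -2.689 2.434 2.612
v -2.802 1.806 2.735
v -2.294 2.368 2.634
v -2.07 1.845 2.949
v -2.406 1.739 2.757
v -2.545 2.062 2.563
v -2.144 2.605 2.922
v -1.92 2.082 3.237
v -2.015 2.361 3.51
v -2.153 2.684 3.316
v -2 2.233 2.873
v -3.2 2.298 3.163
v -2.976 1.775 3.478
v -2.967 1.696 3.084
v -3.105 2.019 2.89
v -3.05 2.535 3.451
v -2.826 2.012 3.766
v -2.575 2.318 3.837
v -2.714 2.641 3.643
v -3.12 2.147 3.527
v -1.613 -2.055 0.128
v -0.846 -2.407 0.541
v -1.159 -1.397 1.985
v -1.927 -1.045 1.572
v -0.688 -1.978 0.275
v -1.001 -0.967 1.718
v -0.824 -1.573 -0.038
v -1.137 -0.562 1.405
v -1.211 -1.321 -0.299
v -1.524 -0.31 1.145
v -1.725 -1.303 -0.423
v -2.038 -0.292 1.02
v -2.204 -1.523 -0.373
v -2.517 -0.512 1.071
v -2.495 -1.912 -0.163
v -2.809 -0.902 1.28
v -2.507 -2.347 0.139
v -2.82 -1.336 1.582
v -2.234 -2.69 0.437
v -2.548 -1.679 1.881
v -1.765 -2.83 0.638
v -2.078 -1.82 2.082
v -1.247 -2.725 0.677
v -1.561 -1.714 2.12
v -1.16 -1.253 3.468
v -0.52 -0.114 4.224
v -1.722 -0.721 3.142
v -1.082 0.418 3.898
v -0.178 -0.978 2.222
v 0.462 0.161 2.978
v -0.74 -0.446 1.896
v -0.1 0.693 2.652
f 2 4 1
f 5 2 1
f 1 4 3
f 3 5 1
f 2 8 4
f 6 2 5
f 6 8 2
f 4 8 3
f 7 5 3
f 3 8 7
f 7 6 5
f 8 6 7
f 9 46 25
f 46 20 49
f 25 49 14
f 46 49 25
f 9 25 21
f 25 14 26
f 21 26 10
f 25 26 21
f 9 21 30
f 21 10 31
f 30 31 16
f 21 31 30
f 9 30 42
f 30 16 45
f 42 45 19
f 30 45 42
f 9 42 46
f 42 19 50
f 46 50 20
f 42 50 46
f 10 26 37
f 26 14 40
f 37 40 18
f 26 40 37
f 14 49 27
f 49 20 48
f 27 48 13
f 49 48 27
f 20 50 47
f 50 19 43
f 47 43 11
f 50 43 47
f 19 45 44
f 45 16 32
f 44 32 15
f 45 32 44
f 16 31 36
f 31 10 33
f 36 33 17
f 31 33 36
f 12 38 24
f 38 18 39
f 24 39 13
f 38 39 24
f 12 24 22
f 24 13 23
f 22 23 11
f 24 23 22
f 12 22 29
f 22 11 28
f 29 28 15
f 22 28 29
f 12 29 34
f 29 15 35
f 34 35 17
f 29 35 34
f 12 34 38
f 34 17 41
f 38 41 18
f 34 41 38
f 13 39 27
f 39 18 40
f 27 40 14
f 39 40 27
f 11 23 47
f 23 13 48
f 47 48 20
f 23 48 47
f 15 28 44
f 28 11 43
f 44 43 19
f 28 43 44
f 17 35 36
f 35 15 32
f 36 32 16
f 35 32 36
f 18 41 37
f 41 17 33
f 37 33 10
f 41 33 37
f 52 51 55
f 52 55 53
f 53 55 56
f 53 56 54
f 55 51 57
f 55 57 56
f 56 57 58
f 56 58 54
f 57 51 59
f 57 59 58
f 58 59 60
f 58 60 54
f 59 51 61
f 59 61 60
f 60 61 62
f 60 62 54
f 61 51 63
f 61 63 62
f 62 63 64
f 62 64 54
f 63 51 65
f 63 65 64
f 64 65 66
f 64 66 54
f 65 51 67
f 65 67 66
f 66 67 68
f 66 68 54
f 67 51 69
f 67 69 68
f 68 69 70
f 68 70 54
f 69 51 71
f 69 71 70
f 70 71 72
f 70 72 54
f 71 51 73
f 71 73 72
f 72 73 74
f 72 74 54
f 73 51 52
f 73 52 74
f 74 52 53
f 74 53 54
f 76 78 75
f 79 76 75
f 75 78 77
f 77 79 75
f 76 82 78
f 80 76 79
f 80 82 76
f 78 82 77
f 81 79 77
f 77 82 81
f 81 80 79
f 82 80 81



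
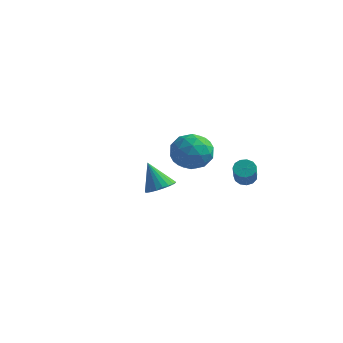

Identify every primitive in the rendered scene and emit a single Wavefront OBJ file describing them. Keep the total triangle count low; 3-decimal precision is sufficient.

v 2.149 2.335 -0.695
v 2.666 2.487 -0.807
v 3.147 1.598 0.204
v 2.631 1.445 0.315
v 2.563 2.681 -0.588
v 3.045 1.791 0.423
v 2.329 2.764 -0.403
v 2.811 1.875 0.608
v 2.038 2.712 -0.311
v 2.52 1.822 0.7
v 1.782 2.539 -0.341
v 2.264 1.65 0.67
v 1.643 2.302 -0.483
v 2.125 1.413 0.528
v 1.664 2.075 -0.693
v 2.146 1.186 0.318
v 1.84 1.93 -0.904
v 2.321 1.041 0.107
v 2.113 1.914 -1.048
v 2.595 1.025 -0.037
v 2.398 2.032 -1.081
v 2.88 1.142 -0.07
v 2.604 2.245 -0.991
v 3.086 1.356 0.02
v -2.854 2.823 -2.983
v -2.335 2.273 -2.693
v -3.626 2.857 -1.537
v -2.18 2.562 -2.618
v -2.142 2.897 -2.605
v -2.227 3.218 -2.658
v -2.42 3.472 -2.767
v -2.689 3.613 -2.914
v -2.986 3.617 -3.072
v -3.26 3.484 -3.215
v -3.464 3.237 -3.318
v -3.563 2.918 -3.364
v -3.539 2.583 -3.343
v -3.397 2.289 -3.26
v -3.161 2.088 -3.13
v -2.872 2.013 -2.974
v -2.58 2.079 -2.819
v 2.261 -2.13 2.911
v 3.169 -2.46 2.553
v 2.071 -3.56 3.747
v 2.979 -3.89 3.389
v 2.943 -3.116 4.069
v 3.06 -2.232 3.552
v 2.18 -3.788 2.748
v 2.297 -2.904 2.231
v 3.119 -3.484 2.453
v 3.591 -3.069 3.269
v 1.649 -2.951 3.031
v 2.121 -2.536 3.847
v 2.732 -2.169 2.659
v 2.508 -3.851 3.641
v 2.487 -3.396 4.041
v 3.021 -3.59 3.831
v 2.668 -2.036 3.246
v 3.202 -2.23 3.036
v 3.069 -2.615 3.927
v 2.038 -3.79 3.264
v 2.572 -3.984 3.054
v 2.219 -2.43 2.469
v 2.753 -2.624 2.259
v 2.171 -3.405 2.373
v 3.236 -2.965 2.389
v 3.125 -3.806 2.881
v 2.655 -3.746 2.503
v 2.724 -3.226 2.2
v 3.514 -2.721 2.87
v 3.402 -3.562 3.361
v 3.38 -3.107 3.76
v 3.449 -2.588 3.457
v 3.484 -3.323 2.81
v 1.838 -2.458 2.939
v 1.726 -3.299 3.43
v 1.791 -3.432 2.843
v 1.86 -2.913 2.54
v 2.115 -2.214 3.419
v 2.004 -3.055 3.911
v 2.516 -2.794 4.1
v 2.585 -2.274 3.797
v 1.756 -2.697 3.49
f 2 1 5
f 2 5 3
f 3 5 6
f 3 6 4
f 5 1 7
f 5 7 6
f 6 7 8
f 6 8 4
f 7 1 9
f 7 9 8
f 8 9 10
f 8 10 4
f 9 1 11
f 9 11 10
f 10 11 12
f 10 12 4
f 11 1 13
f 11 13 12
f 12 13 14
f 12 14 4
f 13 1 15
f 13 15 14
f 14 15 16
f 14 16 4
f 15 1 17
f 15 17 16
f 16 17 18
f 16 18 4
f 17 1 19
f 17 19 18
f 18 19 20
f 18 20 4
f 19 1 21
f 19 21 20
f 20 21 22
f 20 22 4
f 21 1 23
f 21 23 22
f 22 23 24
f 22 24 4
f 23 1 2
f 23 2 24
f 24 2 3
f 24 3 4
f 26 25 28
f 26 28 27
f 28 25 29
f 28 29 27
f 29 25 30
f 29 30 27
f 30 25 31
f 30 31 27
f 31 25 32
f 31 32 27
f 32 25 33
f 32 33 27
f 33 25 34
f 33 34 27
f 34 25 35
f 34 35 27
f 35 25 36
f 35 36 27
f 36 25 37
f 36 37 27
f 37 25 38
f 37 38 27
f 38 25 39
f 38 39 27
f 39 25 40
f 39 40 27
f 40 25 41
f 40 41 27
f 41 25 26
f 41 26 27
f 42 79 58
f 79 53 82
f 58 82 47
f 79 82 58
f 42 58 54
f 58 47 59
f 54 59 43
f 58 59 54
f 42 54 63
f 54 43 64
f 63 64 49
f 54 64 63
f 42 63 75
f 63 49 78
f 75 78 52
f 63 78 75
f 42 75 79
f 75 52 83
f 79 83 53
f 75 83 79
f 43 59 70
f 59 47 73
f 70 73 51
f 59 73 70
f 47 82 60
f 82 53 81
f 60 81 46
f 82 81 60
f 53 83 80
f 83 52 76
f 80 76 44
f 83 76 80
f 52 78 77
f 78 49 65
f 77 65 48
f 78 65 77
f 49 64 69
f 64 43 66
f 69 66 50
f 64 66 69
f 45 71 57
f 71 51 72
f 57 72 46
f 71 72 57
f 45 57 55
f 57 46 56
f 55 56 44
f 57 56 55
f 45 55 62
f 55 44 61
f 62 61 48
f 55 61 62
f 45 62 67
f 62 48 68
f 67 68 50
f 62 68 67
f 45 67 71
f 67 50 74
f 71 74 51
f 67 74 71
f 46 72 60
f 72 51 73
f 60 73 47
f 72 73 60
f 44 56 80
f 56 46 81
f 80 81 53
f 56 81 80
f 48 61 77
f 61 44 76
f 77 76 52
f 61 76 77
f 50 68 69
f 68 48 65
f 69 65 49
f 68 65 69
f 51 74 70
f 74 50 66
f 70 66 43
f 74 66 70



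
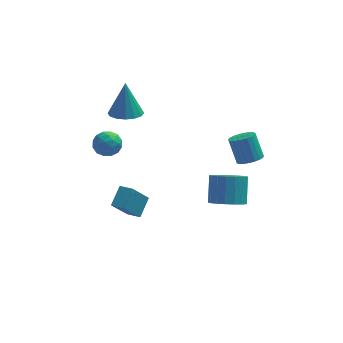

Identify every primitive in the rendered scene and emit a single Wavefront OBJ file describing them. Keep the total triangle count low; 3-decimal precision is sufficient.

v -4.191 2.439 -0.11
v -3.725 2.592 -0.857
v -3.055 1.748 0.457
v -2.589 1.901 -0.29
v -2.799 2.58 0.253
v -3.501 3.007 -0.098
v -3.279 1.333 -0.302
v -3.981 1.76 -0.653
v -3.161 1.909 -0.976
v -2.865 2.679 -0.633
v -3.915 1.661 0.233
v -3.619 2.431 0.576
v -4.058 2.576 -0.534
v -2.722 1.764 0.134
v -2.845 2.163 0.452
v -2.571 2.253 0.013
v -3.926 2.82 -0.087
v -3.652 2.91 -0.527
v -3.108 2.902 0.126
v -3.128 1.43 0.127
v -2.854 1.52 -0.313
v -4.209 2.087 -0.413
v -3.935 2.177 -0.852
v -3.672 1.438 -0.526
v -3.453 2.264 -1.042
v -2.785 1.858 -0.709
v -3.19 1.525 -0.716
v -3.603 1.776 -0.922
v -3.278 2.717 -0.841
v -2.61 2.311 -0.507
v -2.734 2.71 -0.189
v -3.146 2.961 -0.395
v -2.947 2.315 -0.911
v -4.17 2.029 0.107
v -3.502 1.623 0.441
v -3.634 1.379 -0.005
v -4.046 1.63 -0.211
v -3.995 2.482 0.309
v -3.327 2.076 0.642
v -3.177 2.564 0.522
v -3.59 2.815 0.316
v -3.833 2.025 0.511
v -2.323 2.21 2.429
v -1.324 2.191 2.431
v -2.317 2.79 4.531
v -1.448 2.676 2.298
v -1.807 3.036 2.2
v -2.305 3.174 2.163
v -2.807 3.055 2.198
v -3.18 2.709 2.295
v -3.323 2.229 2.427
v -3.199 1.745 2.56
v -2.84 1.385 2.658
v -2.342 1.246 2.695
v -1.84 1.366 2.66
v -1.467 1.712 2.564
v 3.183 -0.697 -3.11
v 4.215 -0.98 -2.962
v 4.329 0.155 -1.583
v 3.297 0.437 -1.73
v 4.242 -0.582 -3.292
v 4.355 0.553 -1.912
v 4.026 -0.211 -3.579
v 4.139 0.924 -2.199
v 3.617 0.049 -3.759
v 3.73 1.184 -2.379
v 3.108 0.138 -3.791
v 3.221 1.272 -2.411
v 2.617 0.035 -3.666
v 2.73 1.17 -2.286
v 2.256 -0.235 -3.414
v 2.369 0.899 -2.034
v 2.107 -0.611 -3.092
v 2.22 0.523 -1.712
v 2.205 -1.007 -2.775
v 2.318 0.127 -1.395
v 2.527 -1.332 -2.534
v 2.64 -0.198 -1.154
v 2.999 -1.512 -2.425
v 3.112 -0.377 -1.045
v 3.514 -1.505 -2.473
v 3.627 -0.37 -1.093
v 3.953 -1.313 -2.667
v 4.066 -0.178 -1.287
v -2.53 -5.016 0.706
v -2.055 -4.061 1.449
v -3.197 -4.564 0.552
v -2.721 -3.609 1.295
v -1.679 -4.271 -0.795
v -1.203 -3.316 -0.052
v -2.345 -3.819 -0.949
v -1.87 -2.864 -0.206
v 4.148 -3.095 2.863
v 4.803 -2.73 2.885
v 4.387 -2.061 4.219
v 3.732 -2.425 4.197
v 4.623 -2.53 2.728
v 4.206 -1.86 4.062
v 4.36 -2.427 2.594
v 3.943 -1.758 3.929
v 4.061 -2.44 2.507
v 3.644 -1.771 3.842
v 3.777 -2.566 2.482
v 3.36 -1.897 3.816
v 3.557 -2.784 2.522
v 3.14 -2.114 3.856
v 3.44 -3.055 2.621
v 3.023 -2.385 3.956
v 3.444 -3.333 2.762
v 3.028 -2.664 4.097
v 3.571 -3.57 2.921
v 3.154 -2.901 4.255
v 3.798 -3.725 3.069
v 3.381 -3.055 4.404
v 4.085 -3.77 3.182
v 3.668 -3.101 4.516
v 4.383 -3.699 3.239
v 3.966 -3.03 4.574
v 4.641 -3.524 3.232
v 4.224 -2.855 4.566
v 4.813 -3.274 3.16
v 4.396 -2.605 4.495
v 4.871 -2.993 3.038
v 4.454 -2.324 4.372
f 1 38 17
f 38 12 41
f 17 41 6
f 38 41 17
f 1 17 13
f 17 6 18
f 13 18 2
f 17 18 13
f 1 13 22
f 13 2 23
f 22 23 8
f 13 23 22
f 1 22 34
f 22 8 37
f 34 37 11
f 22 37 34
f 1 34 38
f 34 11 42
f 38 42 12
f 34 42 38
f 2 18 29
f 18 6 32
f 29 32 10
f 18 32 29
f 6 41 19
f 41 12 40
f 19 40 5
f 41 40 19
f 12 42 39
f 42 11 35
f 39 35 3
f 42 35 39
f 11 37 36
f 37 8 24
f 36 24 7
f 37 24 36
f 8 23 28
f 23 2 25
f 28 25 9
f 23 25 28
f 4 30 16
f 30 10 31
f 16 31 5
f 30 31 16
f 4 16 14
f 16 5 15
f 14 15 3
f 16 15 14
f 4 14 21
f 14 3 20
f 21 20 7
f 14 20 21
f 4 21 26
f 21 7 27
f 26 27 9
f 21 27 26
f 4 26 30
f 26 9 33
f 30 33 10
f 26 33 30
f 5 31 19
f 31 10 32
f 19 32 6
f 31 32 19
f 3 15 39
f 15 5 40
f 39 40 12
f 15 40 39
f 7 20 36
f 20 3 35
f 36 35 11
f 20 35 36
f 9 27 28
f 27 7 24
f 28 24 8
f 27 24 28
f 10 33 29
f 33 9 25
f 29 25 2
f 33 25 29
f 44 43 46
f 44 46 45
f 46 43 47
f 46 47 45
f 47 43 48
f 47 48 45
f 48 43 49
f 48 49 45
f 49 43 50
f 49 50 45
f 50 43 51
f 50 51 45
f 51 43 52
f 51 52 45
f 52 43 53
f 52 53 45
f 53 43 54
f 53 54 45
f 54 43 55
f 54 55 45
f 55 43 56
f 55 56 45
f 56 43 44
f 56 44 45
f 58 57 61
f 58 61 59
f 59 61 62
f 59 62 60
f 61 57 63
f 61 63 62
f 62 63 64
f 62 64 60
f 63 57 65
f 63 65 64
f 64 65 66
f 64 66 60
f 65 57 67
f 65 67 66
f 66 67 68
f 66 68 60
f 67 57 69
f 67 69 68
f 68 69 70
f 68 70 60
f 69 57 71
f 69 71 70
f 70 71 72
f 70 72 60
f 71 57 73
f 71 73 72
f 72 73 74
f 72 74 60
f 73 57 75
f 73 75 74
f 74 75 76
f 74 76 60
f 75 57 77
f 75 77 76
f 76 77 78
f 76 78 60
f 77 57 79
f 77 79 78
f 78 79 80
f 78 80 60
f 79 57 81
f 79 81 80
f 80 81 82
f 80 82 60
f 81 57 83
f 81 83 82
f 82 83 84
f 82 84 60
f 83 57 58
f 83 58 84
f 84 58 59
f 84 59 60
f 86 88 85
f 89 86 85
f 85 88 87
f 87 89 85
f 86 92 88
f 90 86 89
f 90 92 86
f 88 92 87
f 91 89 87
f 87 92 91
f 91 90 89
f 92 90 91
f 94 93 97
f 94 97 95
f 95 97 98
f 95 98 96
f 97 93 99
f 97 99 98
f 98 99 100
f 98 100 96
f 99 93 101
f 99 101 100
f 100 101 102
f 100 102 96
f 101 93 103
f 101 103 102
f 102 103 104
f 102 104 96
f 103 93 105
f 103 105 104
f 104 105 106
f 104 106 96
f 105 93 107
f 105 107 106
f 106 107 108
f 106 108 96
f 107 93 109
f 107 109 108
f 108 109 110
f 108 110 96
f 109 93 111
f 109 111 110
f 110 111 112
f 110 112 96
f 111 93 113
f 111 113 112
f 112 113 114
f 112 114 96
f 113 93 115
f 113 115 114
f 114 115 116
f 114 116 96
f 115 93 117
f 115 117 116
f 116 117 118
f 116 118 96
f 117 93 119
f 117 119 118
f 118 119 120
f 118 120 96
f 119 93 121
f 119 121 120
f 120 121 122
f 120 122 96
f 121 93 123
f 121 123 122
f 122 123 124
f 122 124 96
f 123 93 94
f 123 94 124
f 124 94 95
f 124 95 96



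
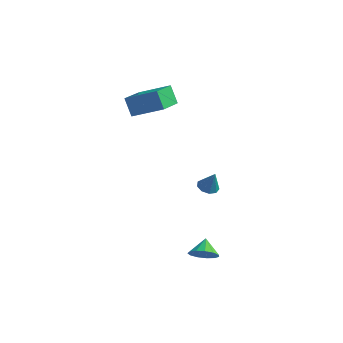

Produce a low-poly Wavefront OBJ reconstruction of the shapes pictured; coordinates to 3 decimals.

v -4.438 2.264 2.329
v -2.543 2.751 3.244
v -4.628 4.328 1.625
v -2.733 4.815 2.539
v -3.787 1.925 1.161
v -1.892 2.412 2.075
v -3.977 3.989 0.456
v -2.082 4.476 1.371
v 4.132 -4.178 -4.166
v 4.534 -3.604 -4.715
v 3.828 -3.322 -3.494
v 4.06 -3.646 -4.876
v 3.61 -3.857 -4.811
v 3.326 -4.17 -4.542
v 3.297 -4.486 -4.153
v 3.534 -4.703 -3.768
v 3.961 -4.754 -3.51
v 4.442 -4.622 -3.46
v 4.825 -4.349 -3.634
v 4.988 -4.022 -3.977
v 4.879 -3.744 -4.38
v 2.53 -0.532 -1.348
v 2.882 -1.082 -1.496
v 2.99 -0.568 -0.112
v 3.134 -0.708 -1.579
v 3.102 -0.252 -1.554
v 2.803 0.074 -1.432
v 2.376 0.116 -1.272
v 2.021 -0.145 -1.147
v 1.903 -0.587 -1.116
v 2.079 -1.003 -1.194
v 2.466 -1.199 -1.344
f 2 4 1
f 5 2 1
f 1 4 3
f 3 5 1
f 2 8 4
f 6 2 5
f 6 8 2
f 4 8 3
f 7 5 3
f 3 8 7
f 7 6 5
f 8 6 7
f 10 9 12
f 10 12 11
f 12 9 13
f 12 13 11
f 13 9 14
f 13 14 11
f 14 9 15
f 14 15 11
f 15 9 16
f 15 16 11
f 16 9 17
f 16 17 11
f 17 9 18
f 17 18 11
f 18 9 19
f 18 19 11
f 19 9 20
f 19 20 11
f 20 9 21
f 20 21 11
f 21 9 10
f 21 10 11
f 23 22 25
f 23 25 24
f 25 22 26
f 25 26 24
f 26 22 27
f 26 27 24
f 27 22 28
f 27 28 24
f 28 22 29
f 28 29 24
f 29 22 30
f 29 30 24
f 30 22 31
f 30 31 24
f 31 22 32
f 31 32 24
f 32 22 23
f 32 23 24

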